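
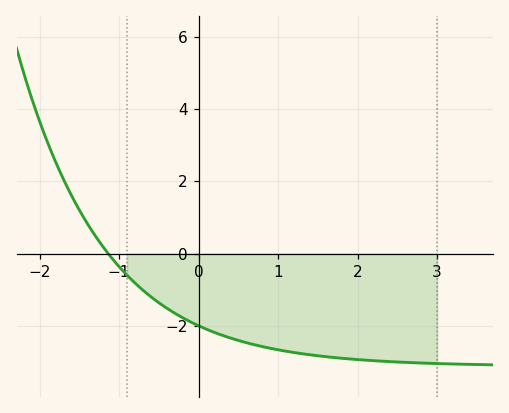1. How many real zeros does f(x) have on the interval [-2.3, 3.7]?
1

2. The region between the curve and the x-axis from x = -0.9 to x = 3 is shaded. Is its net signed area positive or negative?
negative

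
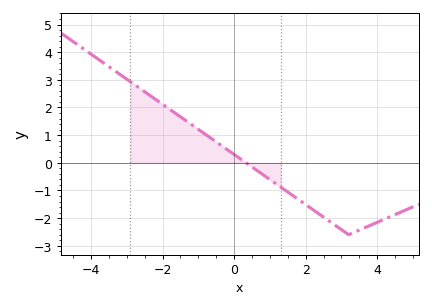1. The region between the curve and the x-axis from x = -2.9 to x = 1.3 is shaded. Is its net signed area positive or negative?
positive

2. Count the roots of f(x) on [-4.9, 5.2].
1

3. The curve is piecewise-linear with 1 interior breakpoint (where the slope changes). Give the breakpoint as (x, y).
(3.2, -2.6)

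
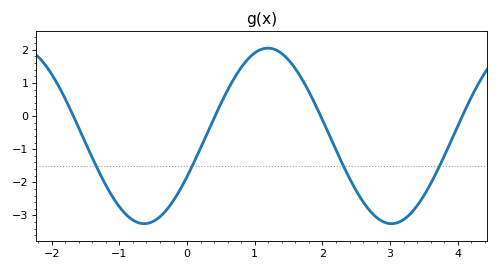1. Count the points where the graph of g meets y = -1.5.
4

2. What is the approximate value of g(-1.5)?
-0.812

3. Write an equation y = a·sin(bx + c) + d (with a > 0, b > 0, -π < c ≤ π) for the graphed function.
y = 2.65sin(1.72x - 0.482) - 0.6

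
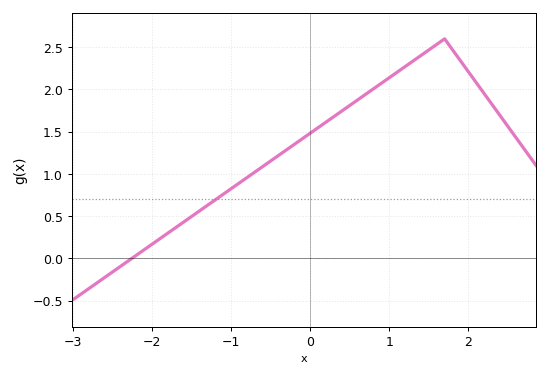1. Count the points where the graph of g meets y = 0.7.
1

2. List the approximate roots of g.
-2.3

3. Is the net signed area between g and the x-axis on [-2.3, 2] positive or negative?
positive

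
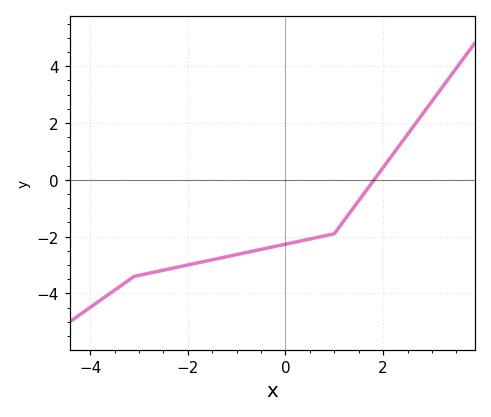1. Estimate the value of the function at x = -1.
-2.6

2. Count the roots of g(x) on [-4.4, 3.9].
1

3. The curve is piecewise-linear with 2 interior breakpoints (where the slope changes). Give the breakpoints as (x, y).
(-3.1, -3.4); (1, -1.9)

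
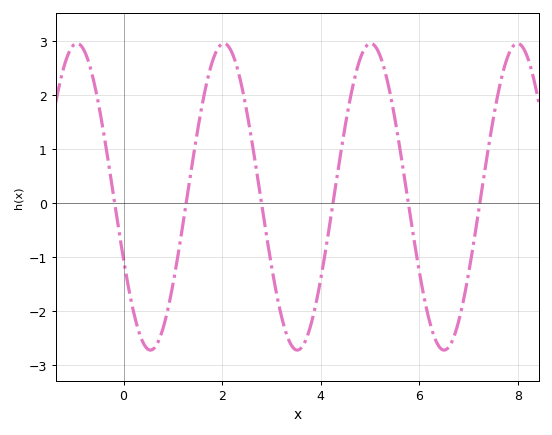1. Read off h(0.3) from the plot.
-2.35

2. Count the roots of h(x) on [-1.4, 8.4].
6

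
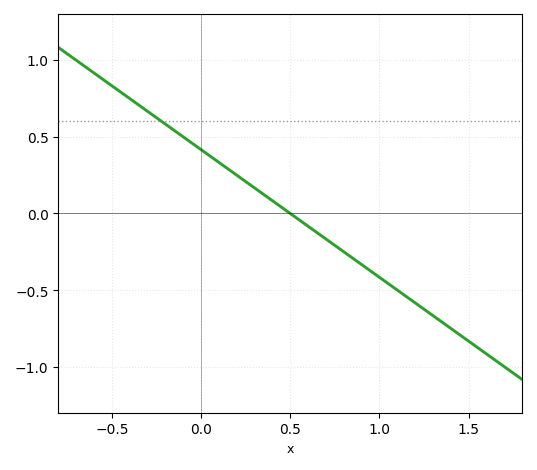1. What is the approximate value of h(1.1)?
-0.5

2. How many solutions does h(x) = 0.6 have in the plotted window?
1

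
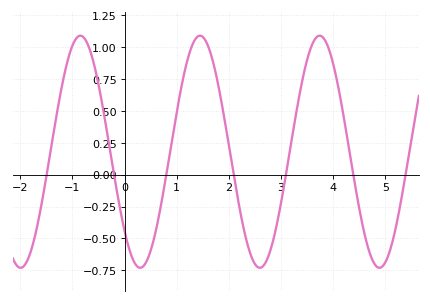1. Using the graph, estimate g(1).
0.5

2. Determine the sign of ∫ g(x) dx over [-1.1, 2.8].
positive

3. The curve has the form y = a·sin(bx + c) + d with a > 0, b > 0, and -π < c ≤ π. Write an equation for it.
y = 0.91sin(2.7x - 2.4) + 0.18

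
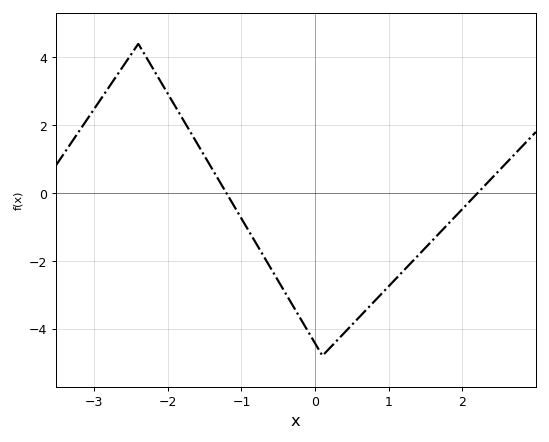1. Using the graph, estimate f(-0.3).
-3.33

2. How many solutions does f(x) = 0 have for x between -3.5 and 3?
2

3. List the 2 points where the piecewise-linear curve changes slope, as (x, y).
(-2.4, 4.4); (0.1, -4.8)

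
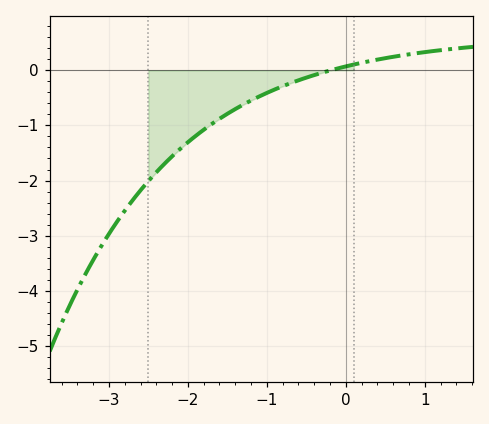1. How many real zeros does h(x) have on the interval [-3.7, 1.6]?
1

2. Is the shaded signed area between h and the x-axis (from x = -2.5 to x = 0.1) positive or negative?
negative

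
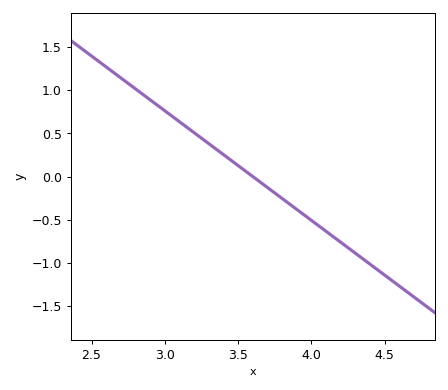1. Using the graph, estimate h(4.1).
-0.635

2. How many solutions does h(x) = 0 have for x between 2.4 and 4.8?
1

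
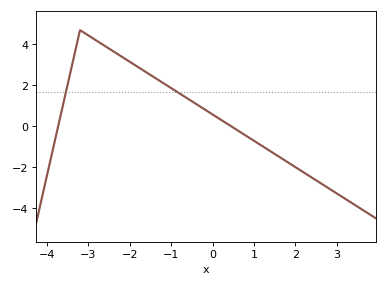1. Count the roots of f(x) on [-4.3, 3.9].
2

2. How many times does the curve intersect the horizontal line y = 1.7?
2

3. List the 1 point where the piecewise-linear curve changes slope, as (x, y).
(-3.2, 4.7)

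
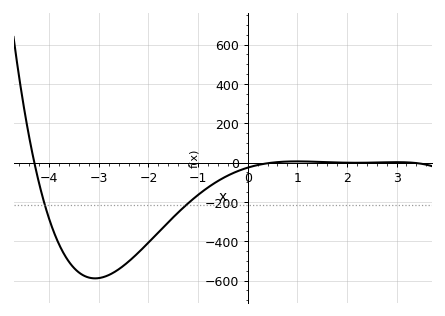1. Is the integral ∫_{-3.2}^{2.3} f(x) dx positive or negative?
negative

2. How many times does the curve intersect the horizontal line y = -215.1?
2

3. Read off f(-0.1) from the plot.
-33.9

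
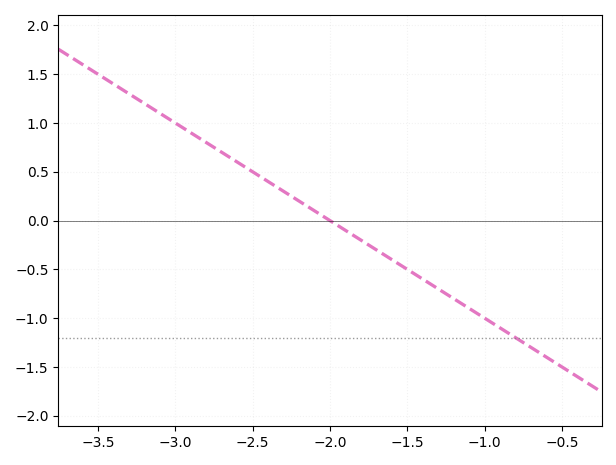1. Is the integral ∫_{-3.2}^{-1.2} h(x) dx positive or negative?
positive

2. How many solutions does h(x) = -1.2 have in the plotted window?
1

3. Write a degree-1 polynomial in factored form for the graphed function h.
y = -1(x + 2)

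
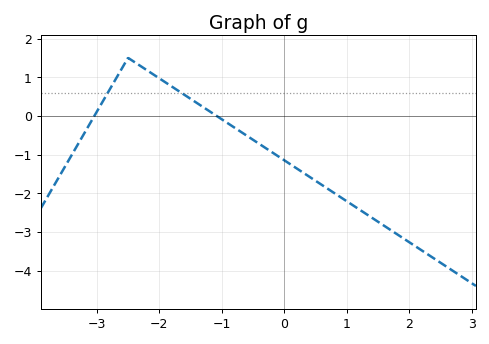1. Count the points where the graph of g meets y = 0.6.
2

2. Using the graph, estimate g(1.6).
-2.84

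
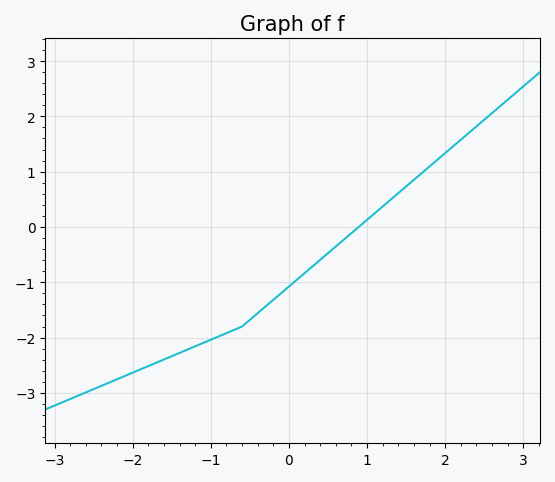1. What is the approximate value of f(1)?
0.129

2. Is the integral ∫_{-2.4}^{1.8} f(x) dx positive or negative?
negative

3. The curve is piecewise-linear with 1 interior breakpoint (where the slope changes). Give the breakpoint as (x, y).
(-0.6, -1.8)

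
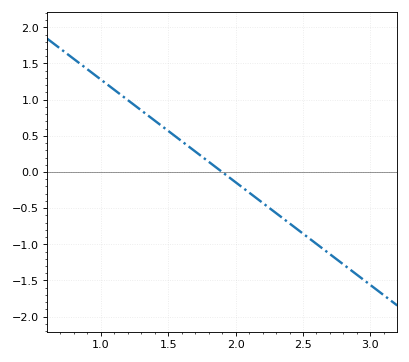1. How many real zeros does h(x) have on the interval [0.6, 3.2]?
1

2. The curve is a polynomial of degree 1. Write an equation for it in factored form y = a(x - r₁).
y = -1.42(x - 1.9)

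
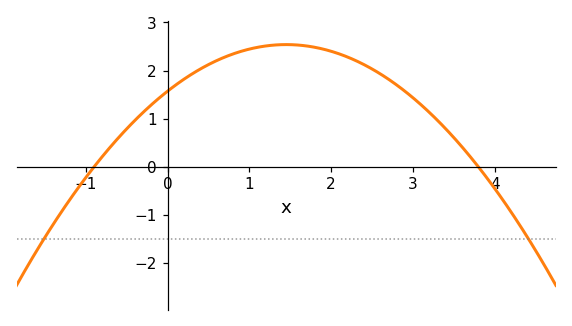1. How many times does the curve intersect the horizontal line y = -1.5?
2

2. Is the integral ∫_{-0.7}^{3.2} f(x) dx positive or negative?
positive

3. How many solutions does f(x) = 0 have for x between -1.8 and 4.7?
2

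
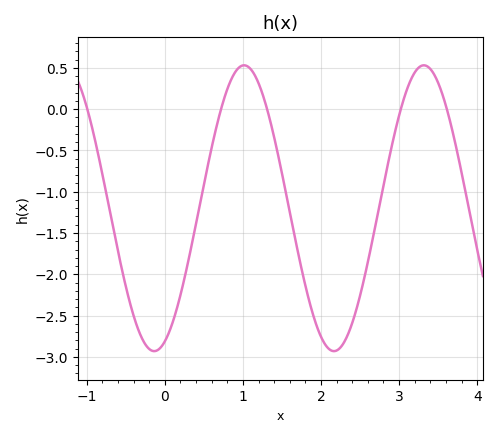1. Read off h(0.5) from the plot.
-0.916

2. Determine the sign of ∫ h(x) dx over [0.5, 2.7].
negative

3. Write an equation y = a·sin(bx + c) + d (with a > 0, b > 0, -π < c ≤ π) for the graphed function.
y = 1.73sin(2.73x - 1.2) - 1.2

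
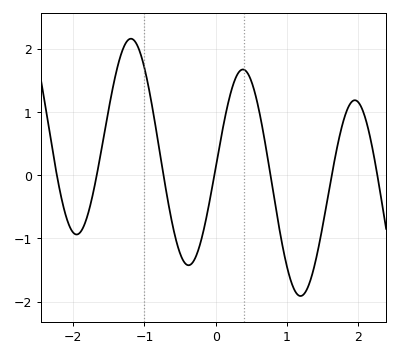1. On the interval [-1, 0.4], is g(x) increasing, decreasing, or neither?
neither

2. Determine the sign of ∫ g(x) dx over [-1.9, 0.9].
positive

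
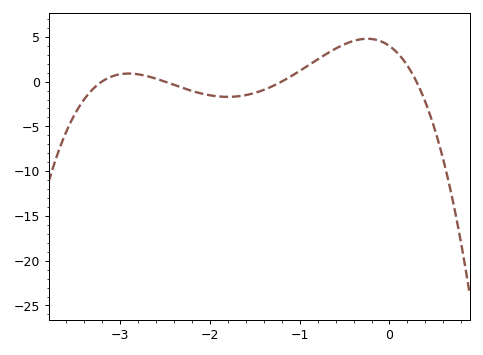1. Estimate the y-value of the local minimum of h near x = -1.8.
-1.7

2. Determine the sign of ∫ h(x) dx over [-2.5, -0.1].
positive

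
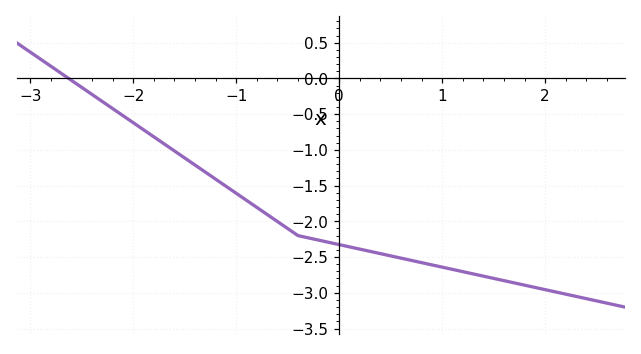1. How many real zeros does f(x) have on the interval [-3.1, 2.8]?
1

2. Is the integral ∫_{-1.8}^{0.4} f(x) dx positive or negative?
negative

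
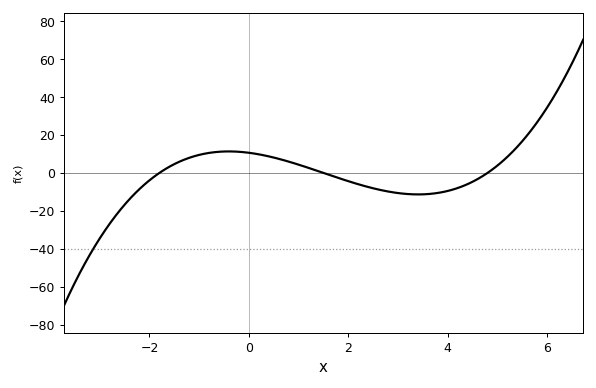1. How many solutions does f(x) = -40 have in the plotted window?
1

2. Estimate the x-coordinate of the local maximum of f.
-0.407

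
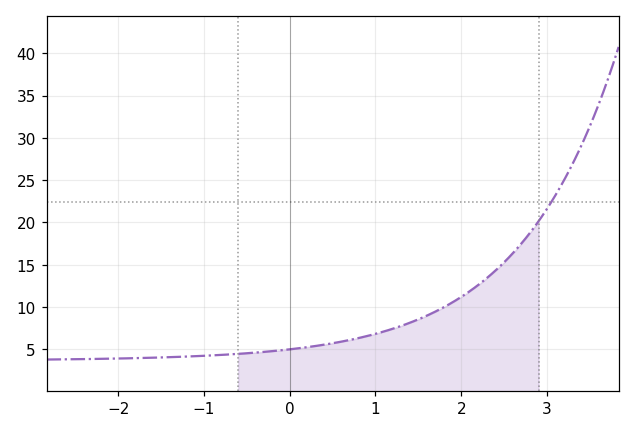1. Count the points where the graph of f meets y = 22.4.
1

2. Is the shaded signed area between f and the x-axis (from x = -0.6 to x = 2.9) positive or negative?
positive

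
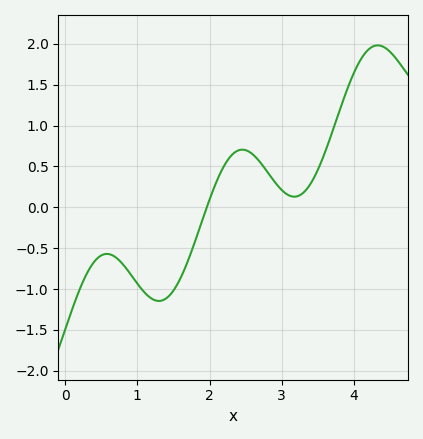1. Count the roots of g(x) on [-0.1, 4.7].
1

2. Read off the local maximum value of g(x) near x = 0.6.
-0.55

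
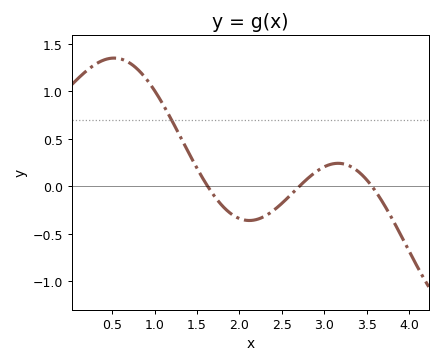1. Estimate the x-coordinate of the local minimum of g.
2.1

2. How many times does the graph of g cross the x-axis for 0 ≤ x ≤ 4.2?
3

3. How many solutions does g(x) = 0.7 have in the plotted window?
1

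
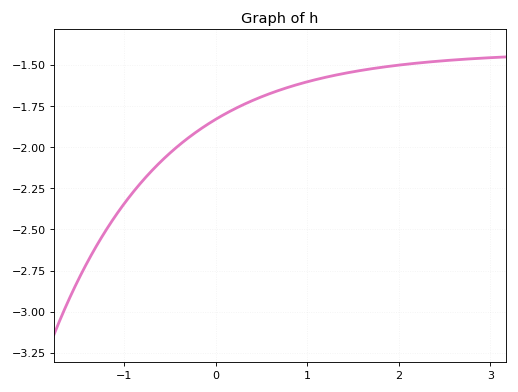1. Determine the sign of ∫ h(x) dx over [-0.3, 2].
negative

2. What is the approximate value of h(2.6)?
-1.46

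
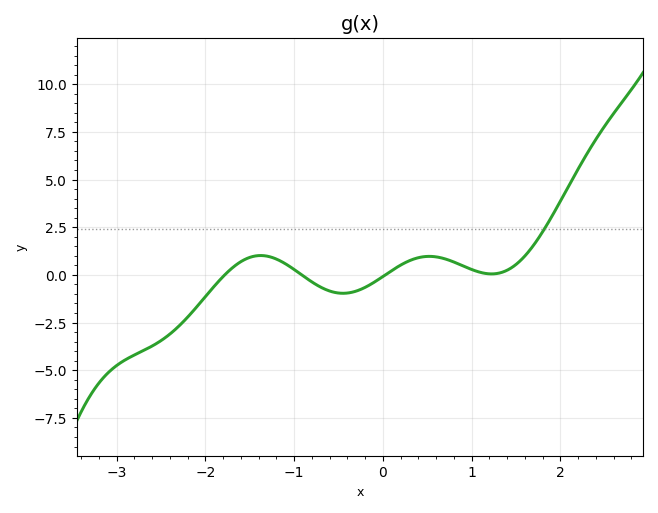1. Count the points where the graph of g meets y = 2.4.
1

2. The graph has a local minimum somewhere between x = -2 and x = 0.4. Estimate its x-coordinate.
-0.45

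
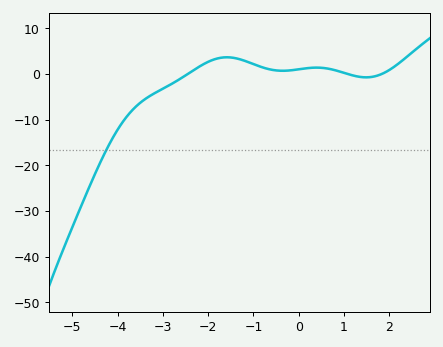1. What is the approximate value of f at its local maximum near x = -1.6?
3.63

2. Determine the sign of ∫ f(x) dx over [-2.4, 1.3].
positive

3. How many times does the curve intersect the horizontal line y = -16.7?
1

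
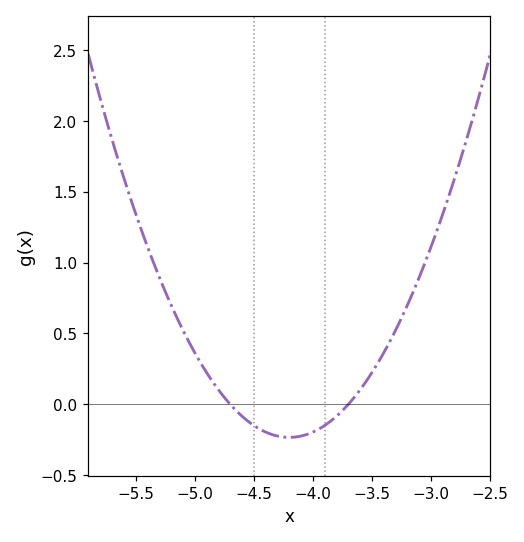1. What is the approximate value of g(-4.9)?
0.223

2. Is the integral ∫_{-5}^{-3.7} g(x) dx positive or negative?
negative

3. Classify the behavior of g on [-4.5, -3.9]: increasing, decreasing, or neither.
neither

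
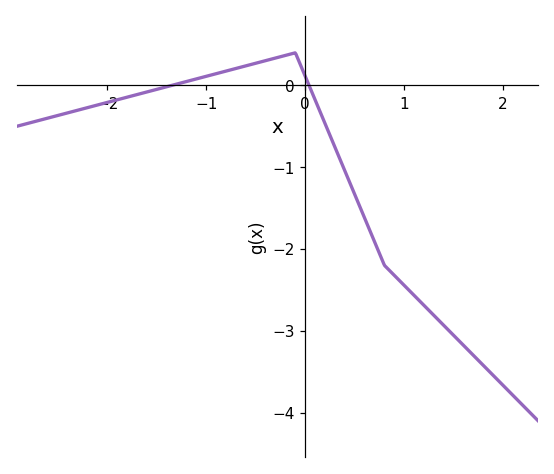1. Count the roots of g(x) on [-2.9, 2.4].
2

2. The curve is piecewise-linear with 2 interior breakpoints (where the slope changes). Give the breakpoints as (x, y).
(-0.1, 0.4); (0.8, -2.2)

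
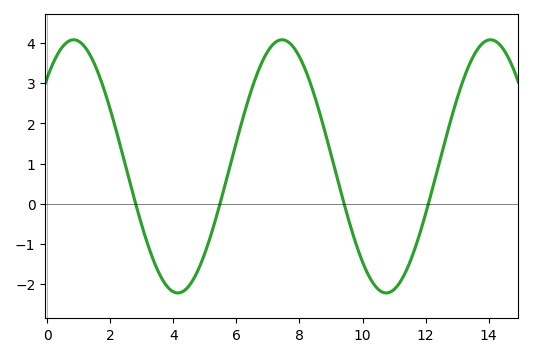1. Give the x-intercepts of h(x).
2.8, 5.4, 9.4, 12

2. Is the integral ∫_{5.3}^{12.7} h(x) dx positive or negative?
positive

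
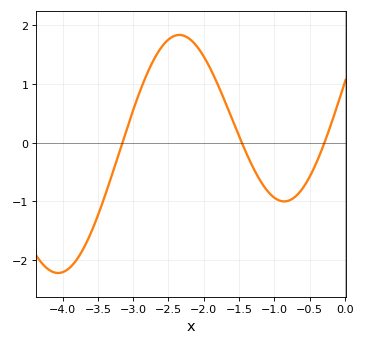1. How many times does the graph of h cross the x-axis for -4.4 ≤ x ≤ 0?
3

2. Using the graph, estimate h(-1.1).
-0.817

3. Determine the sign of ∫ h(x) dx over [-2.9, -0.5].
positive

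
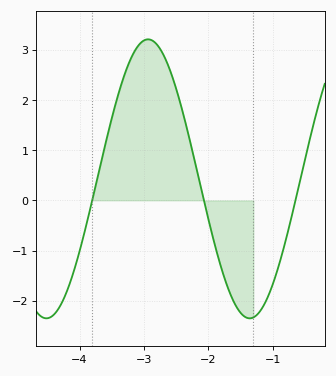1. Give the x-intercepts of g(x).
-3.8, -2.07, -0.647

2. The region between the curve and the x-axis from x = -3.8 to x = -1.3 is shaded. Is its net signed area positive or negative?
positive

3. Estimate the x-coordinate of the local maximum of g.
-2.94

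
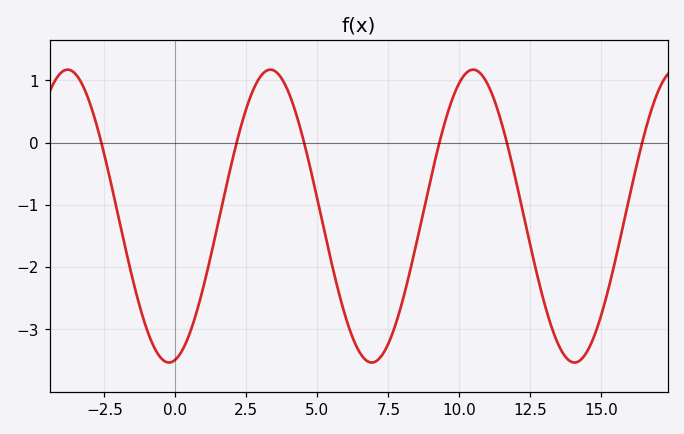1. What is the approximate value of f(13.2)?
-2.9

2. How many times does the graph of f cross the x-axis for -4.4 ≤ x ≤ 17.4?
6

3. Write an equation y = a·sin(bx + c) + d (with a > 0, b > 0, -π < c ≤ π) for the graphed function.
y = 2.35sin(0.88x - 1.4) - 1.18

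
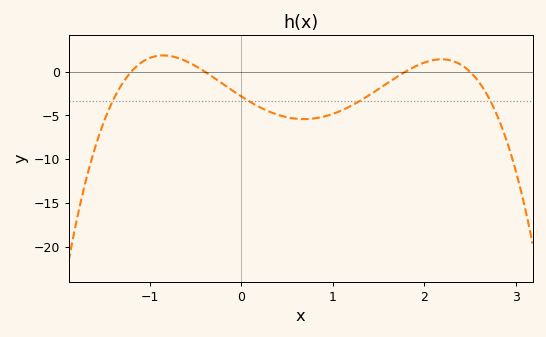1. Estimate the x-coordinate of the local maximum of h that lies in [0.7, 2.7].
2.2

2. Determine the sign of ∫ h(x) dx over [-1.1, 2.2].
negative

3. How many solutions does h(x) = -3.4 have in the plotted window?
4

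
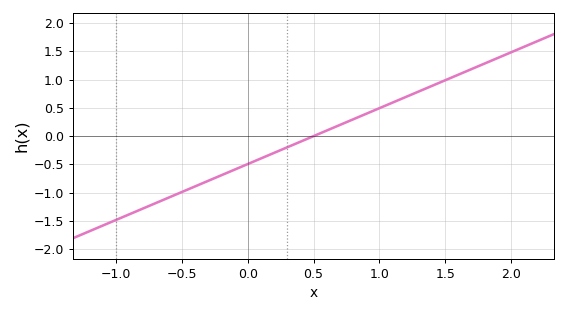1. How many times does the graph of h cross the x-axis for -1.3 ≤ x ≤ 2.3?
1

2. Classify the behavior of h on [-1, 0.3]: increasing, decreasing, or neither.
increasing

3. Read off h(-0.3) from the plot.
-0.792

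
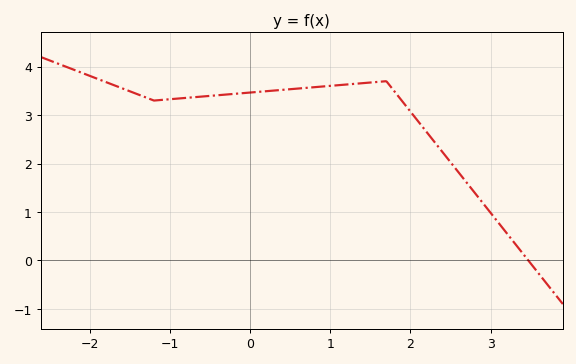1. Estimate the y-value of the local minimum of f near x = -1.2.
3.3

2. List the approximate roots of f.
3.5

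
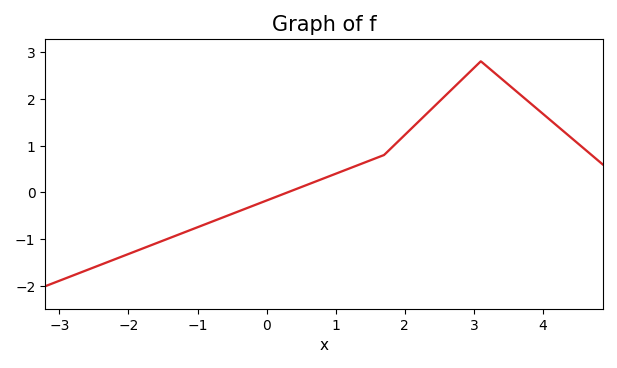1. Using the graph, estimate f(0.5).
0.115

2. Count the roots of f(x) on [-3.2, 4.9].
1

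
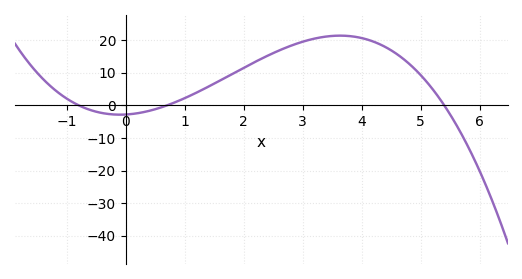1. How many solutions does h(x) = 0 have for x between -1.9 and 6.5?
3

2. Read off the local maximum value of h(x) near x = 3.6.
21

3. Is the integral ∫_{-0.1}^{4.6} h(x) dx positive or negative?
positive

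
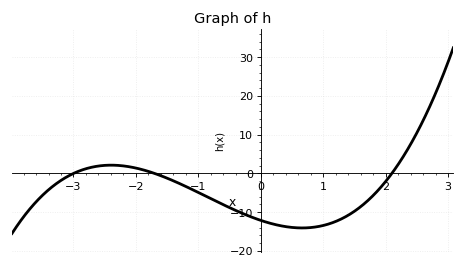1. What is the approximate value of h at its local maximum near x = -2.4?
2.14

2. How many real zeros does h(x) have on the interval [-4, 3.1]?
3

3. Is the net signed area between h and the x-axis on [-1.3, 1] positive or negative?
negative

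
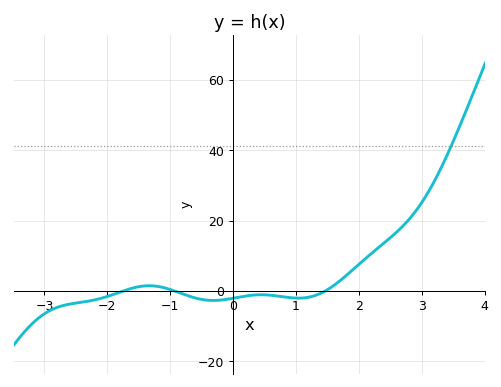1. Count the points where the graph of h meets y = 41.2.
1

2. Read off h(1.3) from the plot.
-2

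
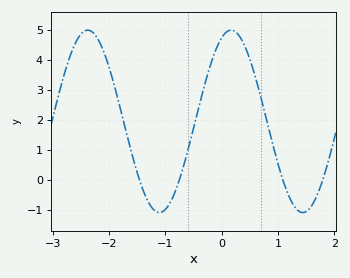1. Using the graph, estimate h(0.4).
4.51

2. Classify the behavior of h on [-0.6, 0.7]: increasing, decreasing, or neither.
neither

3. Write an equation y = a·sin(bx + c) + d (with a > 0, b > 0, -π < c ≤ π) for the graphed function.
y = 3.04sin(2.47x + 1.16) + 1.96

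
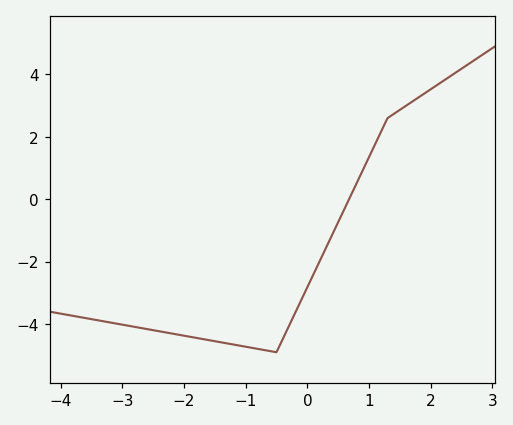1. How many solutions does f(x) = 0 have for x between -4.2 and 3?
1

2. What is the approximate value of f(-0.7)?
-4.8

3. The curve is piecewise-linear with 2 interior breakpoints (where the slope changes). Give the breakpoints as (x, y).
(-0.5, -4.9); (1.3, 2.6)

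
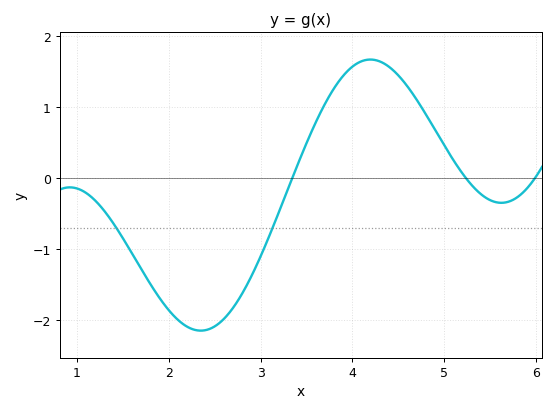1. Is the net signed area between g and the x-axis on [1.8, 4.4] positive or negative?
negative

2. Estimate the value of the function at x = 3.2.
-0.5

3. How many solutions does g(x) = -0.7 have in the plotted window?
2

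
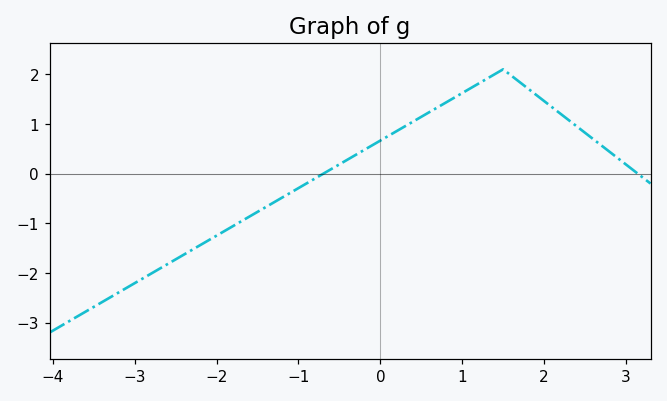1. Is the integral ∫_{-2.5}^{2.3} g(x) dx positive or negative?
positive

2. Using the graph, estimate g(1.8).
1.72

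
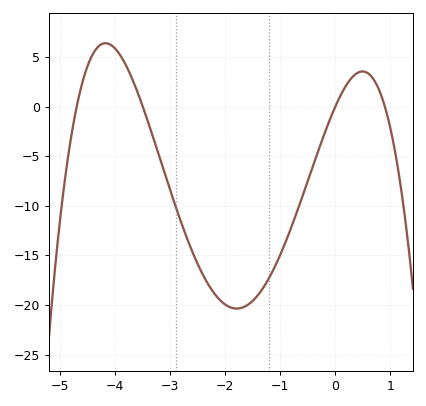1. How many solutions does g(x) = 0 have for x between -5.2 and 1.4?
4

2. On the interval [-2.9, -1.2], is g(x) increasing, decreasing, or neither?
neither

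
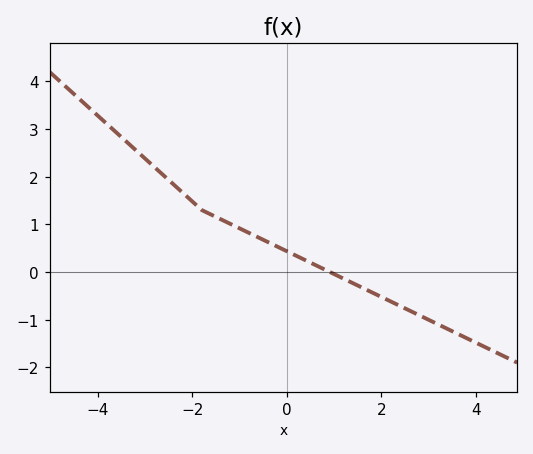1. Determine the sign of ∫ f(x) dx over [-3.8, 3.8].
positive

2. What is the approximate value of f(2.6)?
-0.8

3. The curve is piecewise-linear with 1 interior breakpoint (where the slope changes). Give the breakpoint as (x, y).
(-1.8, 1.3)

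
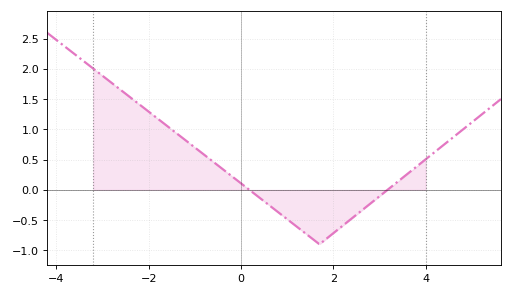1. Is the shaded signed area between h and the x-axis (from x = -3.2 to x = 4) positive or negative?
positive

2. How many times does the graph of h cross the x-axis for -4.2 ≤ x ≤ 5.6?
2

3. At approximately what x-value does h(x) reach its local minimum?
1.7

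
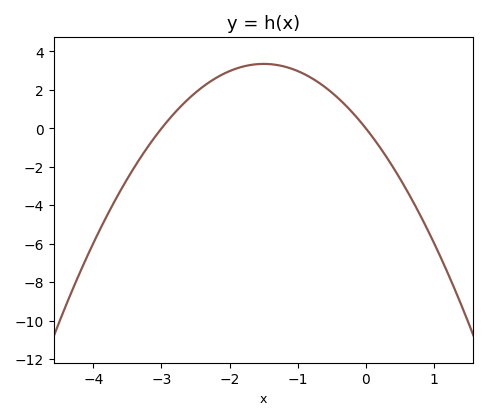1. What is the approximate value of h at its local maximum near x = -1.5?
3.35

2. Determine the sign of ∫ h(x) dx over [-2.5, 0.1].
positive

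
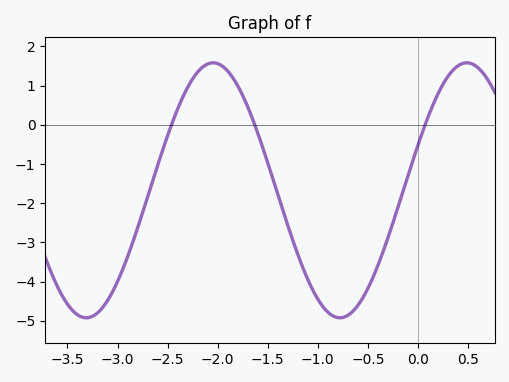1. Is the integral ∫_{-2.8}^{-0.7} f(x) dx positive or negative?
negative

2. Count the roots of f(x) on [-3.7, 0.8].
3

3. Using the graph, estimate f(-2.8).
-2.6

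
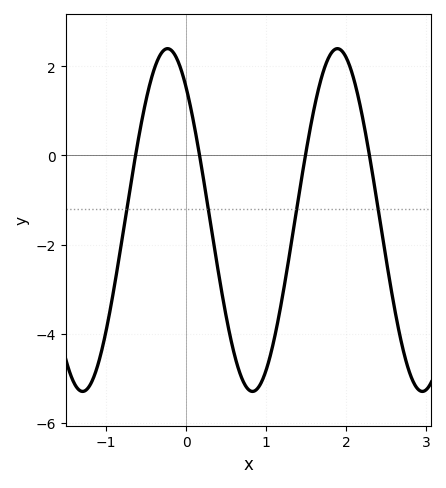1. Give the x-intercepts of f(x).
-0.634, 0.167, 1.49, 2.29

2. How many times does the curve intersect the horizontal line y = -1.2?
4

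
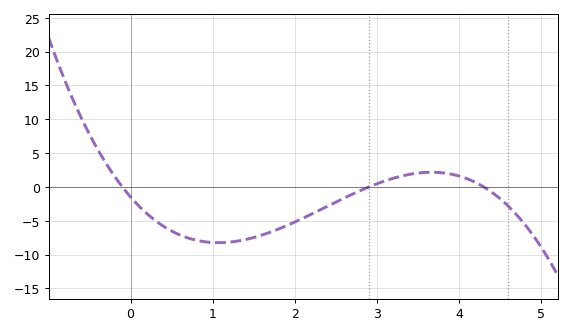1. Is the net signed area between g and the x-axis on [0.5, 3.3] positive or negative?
negative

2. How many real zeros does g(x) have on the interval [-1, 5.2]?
3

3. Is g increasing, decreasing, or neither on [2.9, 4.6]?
neither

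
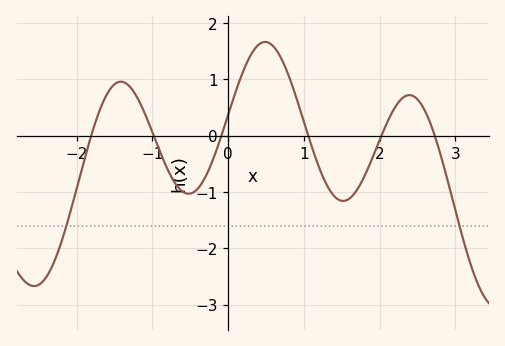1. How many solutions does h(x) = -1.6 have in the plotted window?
2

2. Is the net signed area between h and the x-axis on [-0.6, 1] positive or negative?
positive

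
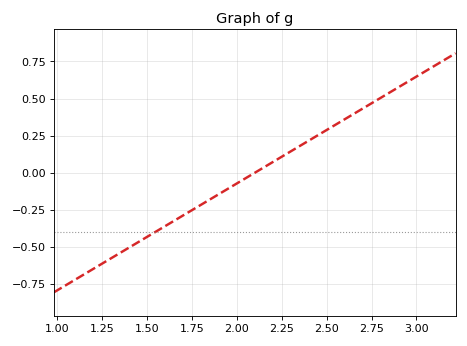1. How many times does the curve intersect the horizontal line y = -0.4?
1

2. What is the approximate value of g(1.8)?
-0.216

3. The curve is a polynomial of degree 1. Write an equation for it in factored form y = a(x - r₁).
y = 0.72(x - 2.1)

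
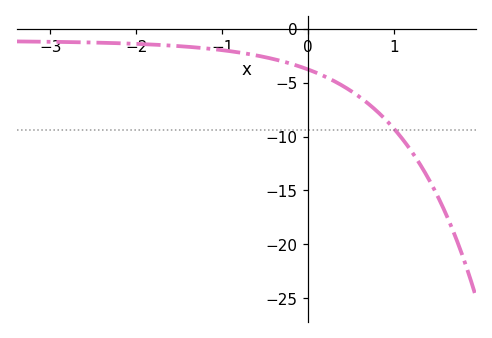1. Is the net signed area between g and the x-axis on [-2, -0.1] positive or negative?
negative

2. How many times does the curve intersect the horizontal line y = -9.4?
1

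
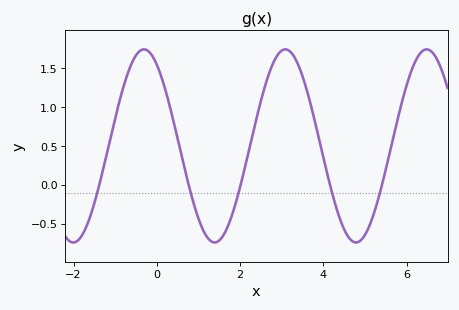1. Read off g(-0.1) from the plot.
1.65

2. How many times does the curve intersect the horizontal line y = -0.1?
5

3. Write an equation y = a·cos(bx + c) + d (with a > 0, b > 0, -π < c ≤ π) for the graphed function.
y = 1.24cos(1.9x + 0.57) + 0.5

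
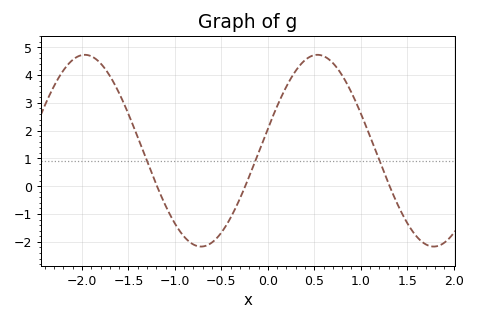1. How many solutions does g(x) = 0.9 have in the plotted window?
3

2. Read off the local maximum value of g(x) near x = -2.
4.73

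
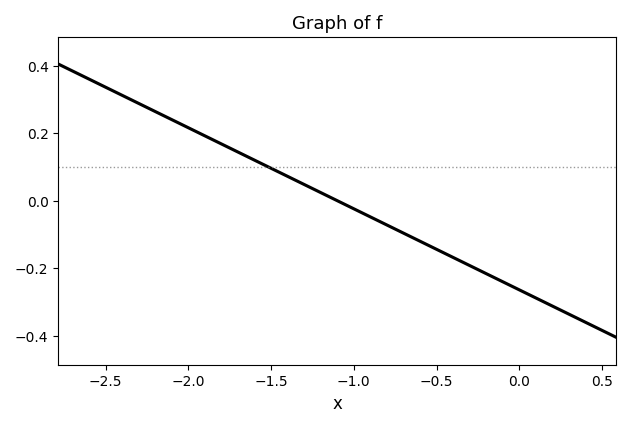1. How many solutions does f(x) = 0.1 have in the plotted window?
1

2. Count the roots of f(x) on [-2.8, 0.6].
1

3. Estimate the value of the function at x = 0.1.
-0.28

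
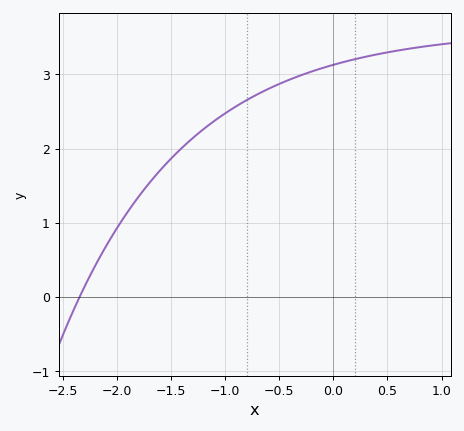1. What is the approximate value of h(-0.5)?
2.87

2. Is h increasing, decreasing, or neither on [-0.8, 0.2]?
increasing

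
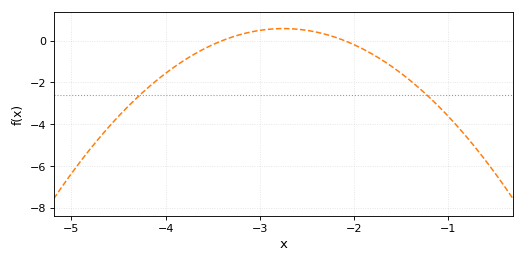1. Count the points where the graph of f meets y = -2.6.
2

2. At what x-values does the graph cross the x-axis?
-3.4, -2.1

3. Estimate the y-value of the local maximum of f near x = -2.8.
0.6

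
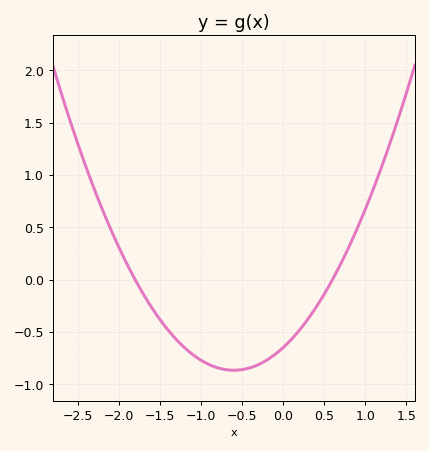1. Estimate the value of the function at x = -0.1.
-0.714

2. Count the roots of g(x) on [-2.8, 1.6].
2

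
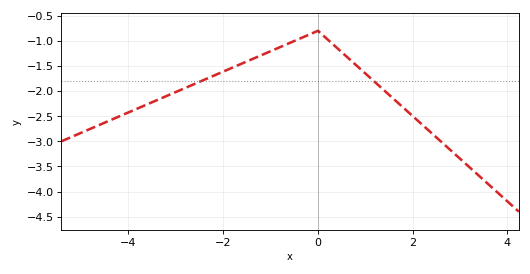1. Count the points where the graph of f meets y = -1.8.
2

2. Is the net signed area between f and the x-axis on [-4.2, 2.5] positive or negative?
negative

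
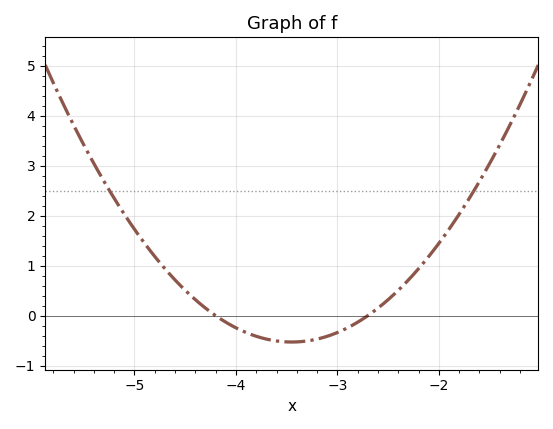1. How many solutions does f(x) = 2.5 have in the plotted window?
2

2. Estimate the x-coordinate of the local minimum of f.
-3.4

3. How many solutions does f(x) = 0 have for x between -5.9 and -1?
2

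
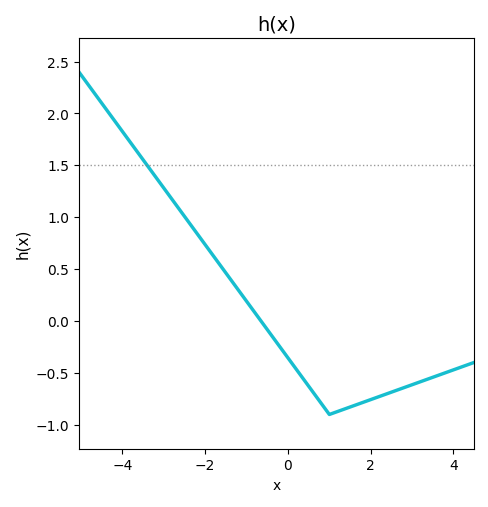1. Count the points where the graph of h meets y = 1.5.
1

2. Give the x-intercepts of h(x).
-0.651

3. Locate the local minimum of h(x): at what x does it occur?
1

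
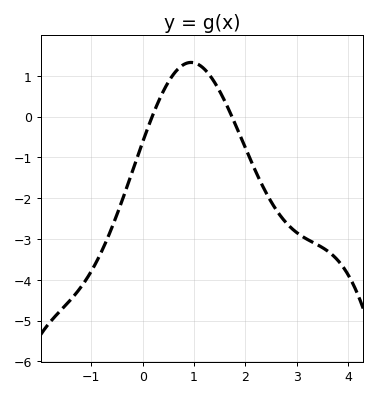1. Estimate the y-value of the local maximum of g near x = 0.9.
1.3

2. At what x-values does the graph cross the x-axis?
0.2, 1.7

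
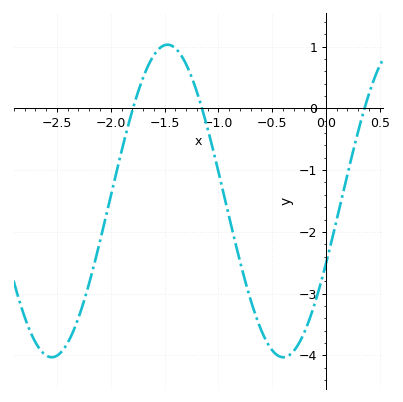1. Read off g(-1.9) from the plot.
-0.7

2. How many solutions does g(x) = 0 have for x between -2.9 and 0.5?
3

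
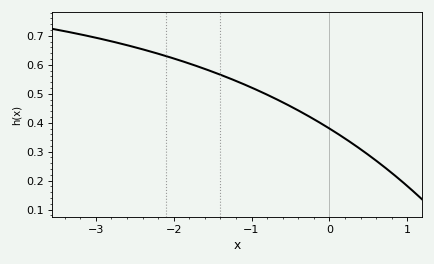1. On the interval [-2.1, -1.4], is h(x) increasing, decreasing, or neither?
decreasing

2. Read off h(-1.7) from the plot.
0.6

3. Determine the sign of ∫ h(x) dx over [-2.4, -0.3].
positive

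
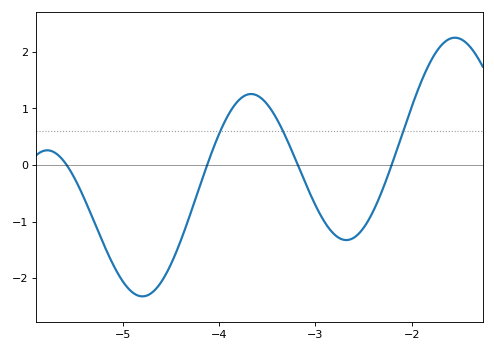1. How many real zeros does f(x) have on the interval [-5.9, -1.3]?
4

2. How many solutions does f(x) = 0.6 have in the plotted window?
3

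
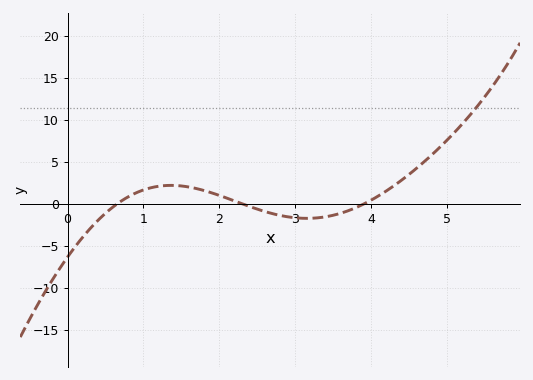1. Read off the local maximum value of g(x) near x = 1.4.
2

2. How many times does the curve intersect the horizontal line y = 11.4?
1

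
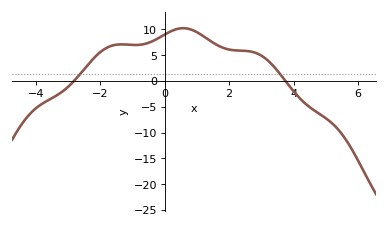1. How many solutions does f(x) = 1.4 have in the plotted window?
2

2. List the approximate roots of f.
-2.82, 3.75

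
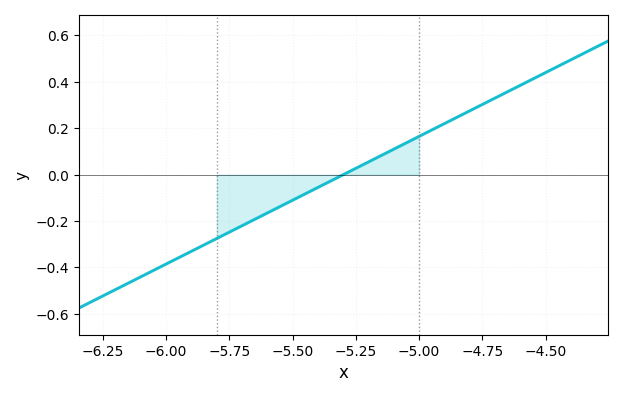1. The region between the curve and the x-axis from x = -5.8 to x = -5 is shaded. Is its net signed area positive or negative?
negative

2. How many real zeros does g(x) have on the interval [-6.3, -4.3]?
1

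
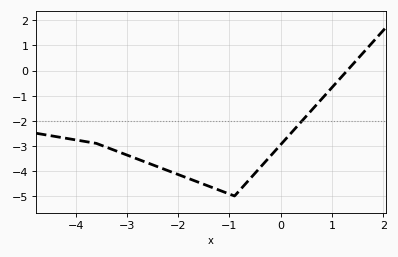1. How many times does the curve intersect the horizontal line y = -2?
1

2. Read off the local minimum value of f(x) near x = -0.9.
-5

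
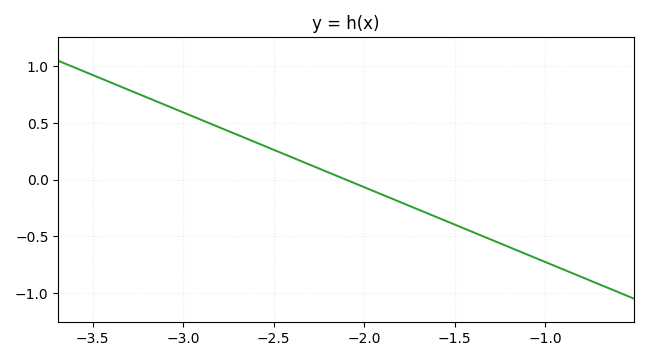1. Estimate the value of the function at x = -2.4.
0.198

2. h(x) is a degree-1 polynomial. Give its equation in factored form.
y = -0.66(x + 2.1)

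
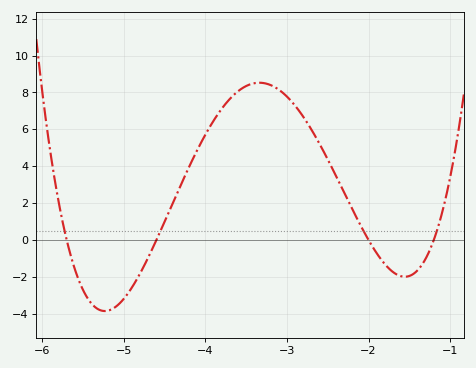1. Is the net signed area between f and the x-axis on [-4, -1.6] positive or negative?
positive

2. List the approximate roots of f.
-5.7, -4.6, -2, -1.2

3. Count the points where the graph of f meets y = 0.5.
4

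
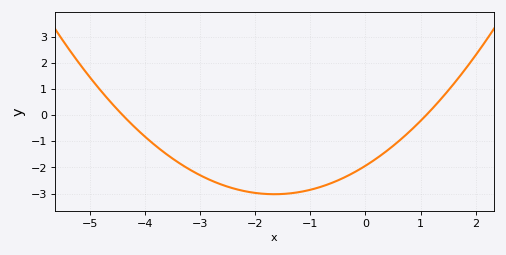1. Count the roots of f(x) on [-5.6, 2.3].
2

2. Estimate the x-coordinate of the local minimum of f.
-1.65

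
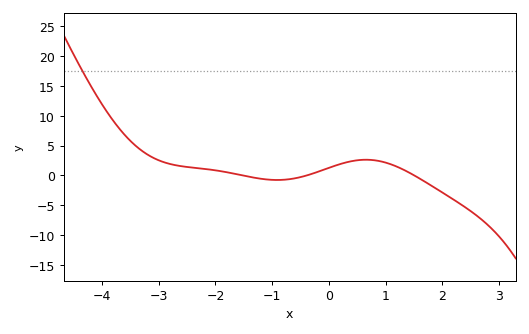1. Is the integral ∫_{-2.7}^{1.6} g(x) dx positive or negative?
positive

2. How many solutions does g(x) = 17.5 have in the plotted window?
1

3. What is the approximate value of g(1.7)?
-1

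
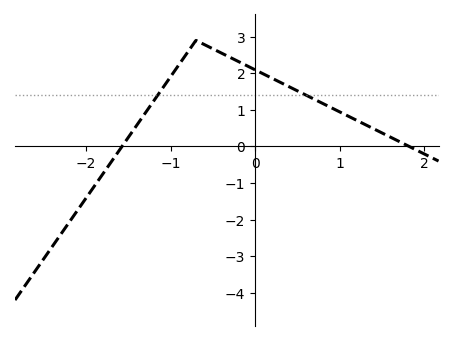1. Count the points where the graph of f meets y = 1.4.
2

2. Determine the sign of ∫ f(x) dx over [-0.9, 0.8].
positive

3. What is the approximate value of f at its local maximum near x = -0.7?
2.9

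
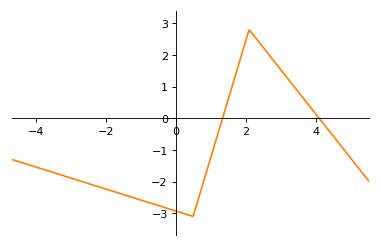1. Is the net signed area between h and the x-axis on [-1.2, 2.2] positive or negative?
negative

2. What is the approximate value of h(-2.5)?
-2.06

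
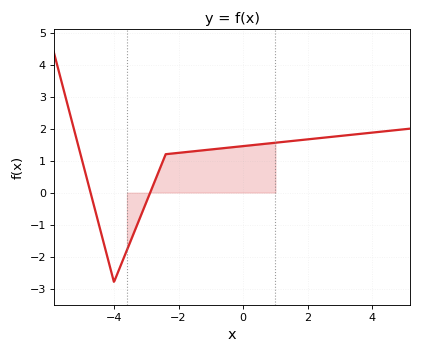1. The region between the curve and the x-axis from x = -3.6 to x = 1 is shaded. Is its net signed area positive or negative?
positive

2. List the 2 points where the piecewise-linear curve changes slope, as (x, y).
(-4, -2.8); (-2.4, 1.2)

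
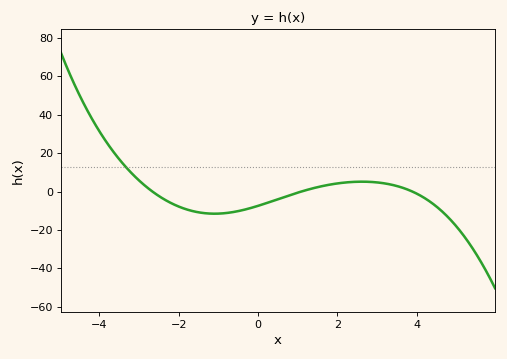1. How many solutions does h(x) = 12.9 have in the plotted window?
1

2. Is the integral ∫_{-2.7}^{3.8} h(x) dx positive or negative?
negative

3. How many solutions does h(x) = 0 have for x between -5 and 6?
3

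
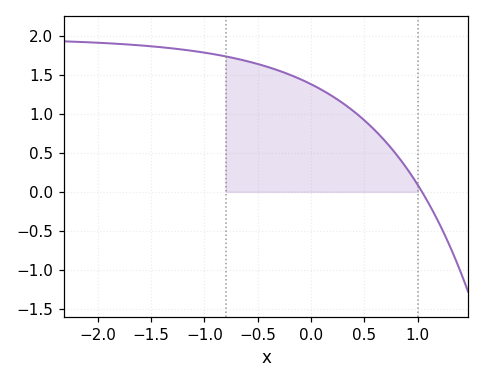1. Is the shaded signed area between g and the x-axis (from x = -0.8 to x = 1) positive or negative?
positive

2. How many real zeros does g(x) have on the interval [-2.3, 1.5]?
1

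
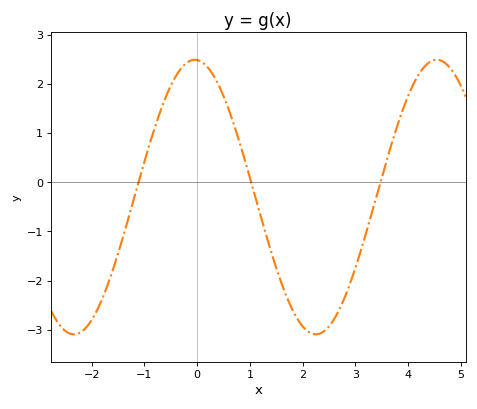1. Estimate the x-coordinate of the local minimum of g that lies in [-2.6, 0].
-2.4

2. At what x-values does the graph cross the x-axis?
-1.2, 1, 3.4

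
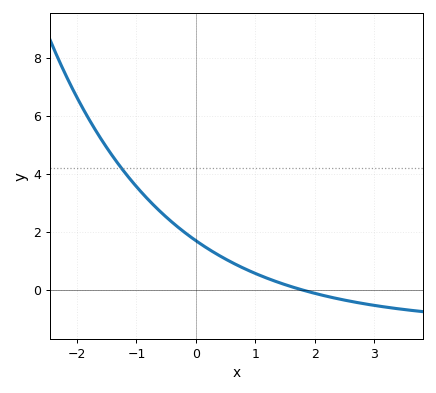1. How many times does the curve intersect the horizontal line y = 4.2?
1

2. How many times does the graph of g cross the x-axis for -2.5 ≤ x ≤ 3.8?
1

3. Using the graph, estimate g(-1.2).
4.06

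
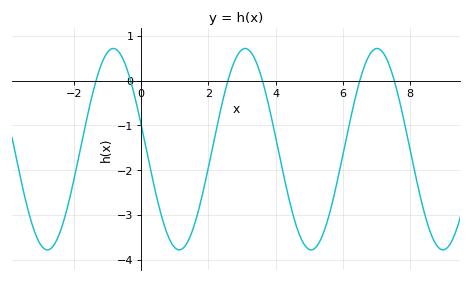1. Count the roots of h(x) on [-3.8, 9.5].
6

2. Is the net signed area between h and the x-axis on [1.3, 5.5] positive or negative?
negative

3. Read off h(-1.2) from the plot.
0.34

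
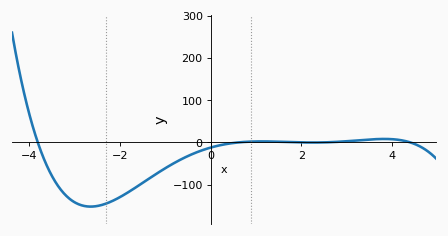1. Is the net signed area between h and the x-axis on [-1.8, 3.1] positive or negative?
negative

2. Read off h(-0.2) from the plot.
-19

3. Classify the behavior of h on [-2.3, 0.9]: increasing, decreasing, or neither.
increasing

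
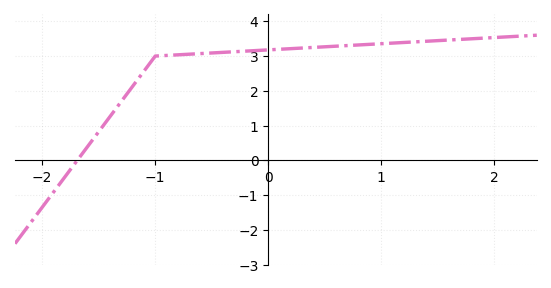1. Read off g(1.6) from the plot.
3.46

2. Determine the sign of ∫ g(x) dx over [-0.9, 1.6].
positive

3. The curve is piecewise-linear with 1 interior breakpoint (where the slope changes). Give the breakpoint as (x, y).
(-1, 3)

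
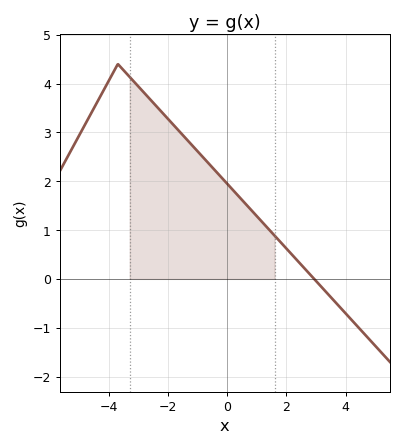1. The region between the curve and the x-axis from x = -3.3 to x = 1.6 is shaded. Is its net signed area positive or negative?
positive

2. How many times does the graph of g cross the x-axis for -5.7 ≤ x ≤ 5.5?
1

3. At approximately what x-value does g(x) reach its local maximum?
-3.7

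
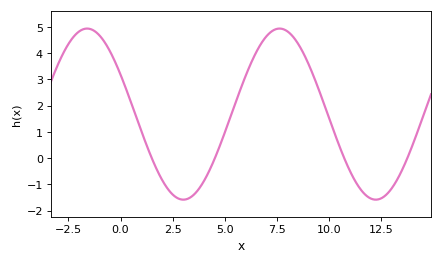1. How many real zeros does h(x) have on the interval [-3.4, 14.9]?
4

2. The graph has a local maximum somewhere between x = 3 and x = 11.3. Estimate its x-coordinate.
7.63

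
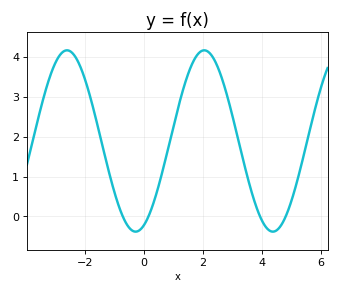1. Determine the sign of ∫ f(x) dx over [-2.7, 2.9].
positive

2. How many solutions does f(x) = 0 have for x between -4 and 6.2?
4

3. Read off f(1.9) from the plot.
4.1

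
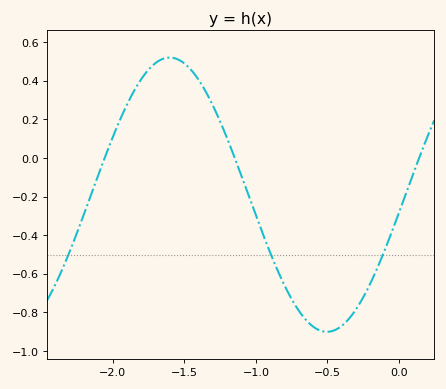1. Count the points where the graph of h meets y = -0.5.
3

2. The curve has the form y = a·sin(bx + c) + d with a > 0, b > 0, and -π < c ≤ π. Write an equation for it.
y = 0.71sin(2.86x - 0.13) - 0.19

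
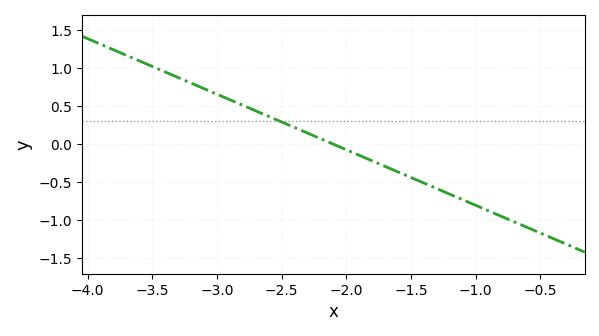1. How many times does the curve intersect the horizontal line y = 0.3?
1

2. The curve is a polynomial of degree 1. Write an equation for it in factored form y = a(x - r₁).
y = -0.73(x + 2.1)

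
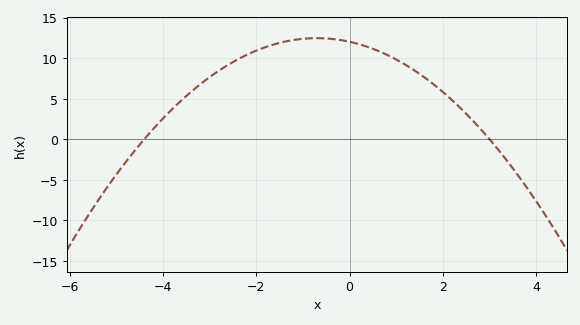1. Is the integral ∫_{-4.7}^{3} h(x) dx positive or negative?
positive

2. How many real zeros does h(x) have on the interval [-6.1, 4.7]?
2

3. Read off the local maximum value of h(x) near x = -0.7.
12.5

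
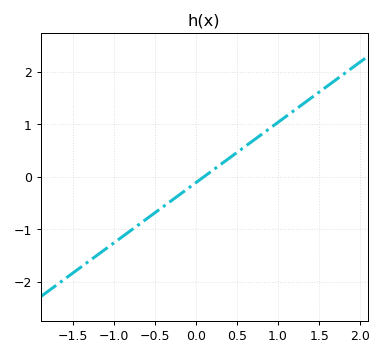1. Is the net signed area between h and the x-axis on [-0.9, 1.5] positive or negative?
positive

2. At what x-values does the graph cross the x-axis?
0.1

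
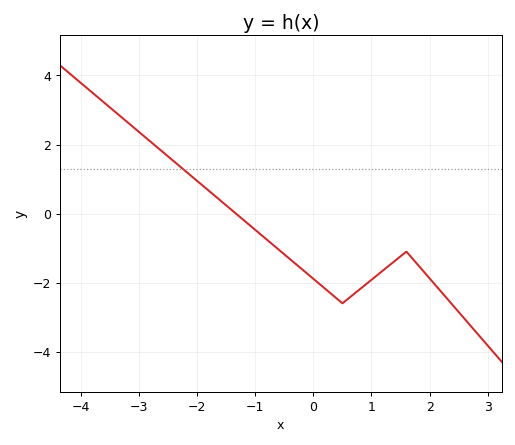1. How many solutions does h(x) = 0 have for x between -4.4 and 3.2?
1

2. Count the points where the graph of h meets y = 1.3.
1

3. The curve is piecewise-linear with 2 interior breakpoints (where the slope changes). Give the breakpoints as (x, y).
(0.5, -2.6); (1.6, -1.1)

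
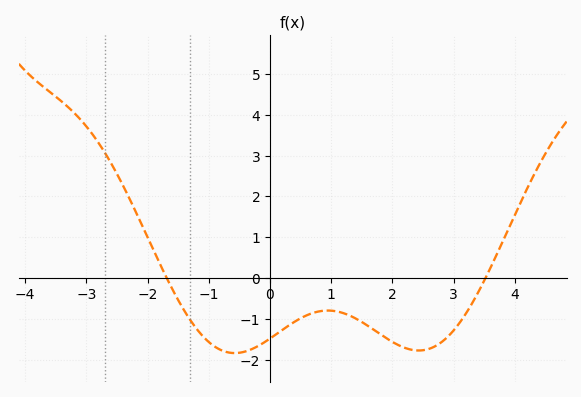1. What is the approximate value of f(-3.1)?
3.89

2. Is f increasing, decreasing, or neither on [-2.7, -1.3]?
decreasing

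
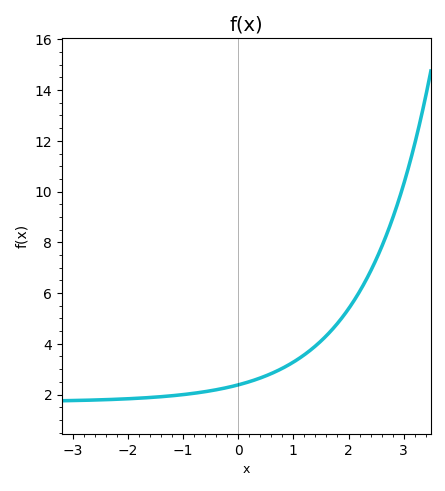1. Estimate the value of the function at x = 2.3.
6.4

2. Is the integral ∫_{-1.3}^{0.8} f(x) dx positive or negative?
positive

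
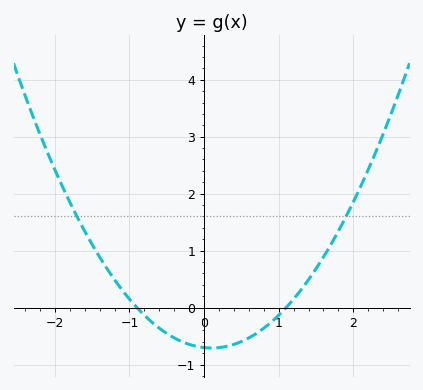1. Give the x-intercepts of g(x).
-0.9, 1.1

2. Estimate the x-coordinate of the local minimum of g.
0.1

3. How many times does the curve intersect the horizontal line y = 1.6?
2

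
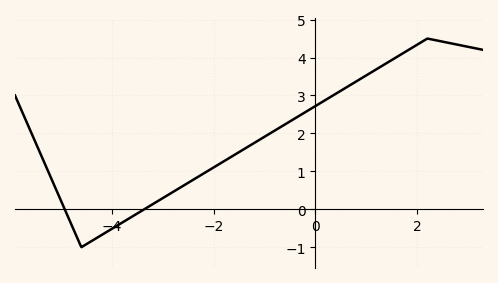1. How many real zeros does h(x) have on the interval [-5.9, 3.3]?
2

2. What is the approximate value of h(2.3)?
4.5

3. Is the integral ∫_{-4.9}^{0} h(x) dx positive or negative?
positive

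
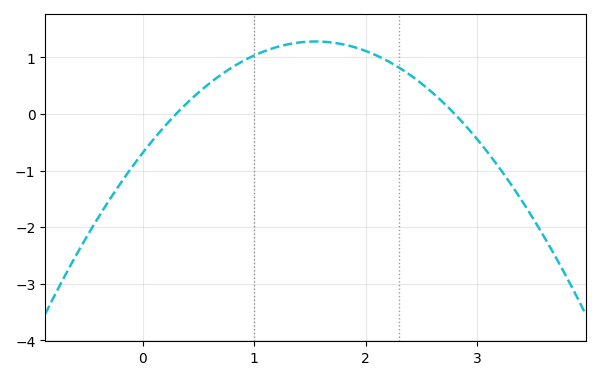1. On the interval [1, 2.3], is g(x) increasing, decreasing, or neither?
neither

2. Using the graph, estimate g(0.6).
0.5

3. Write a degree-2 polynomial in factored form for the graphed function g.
y = -0.82(x - 0.3)(x - 2.8)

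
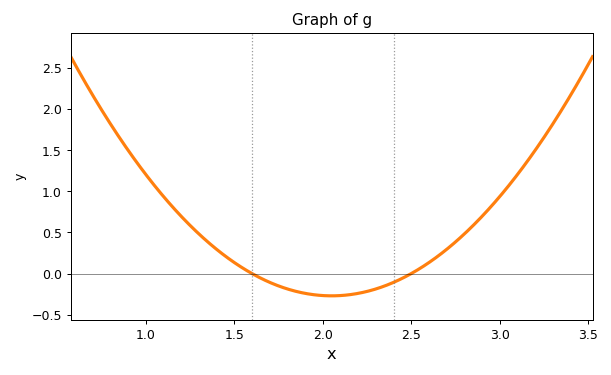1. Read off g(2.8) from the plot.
0.482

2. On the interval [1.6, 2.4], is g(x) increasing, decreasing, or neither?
neither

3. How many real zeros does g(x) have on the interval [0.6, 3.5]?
2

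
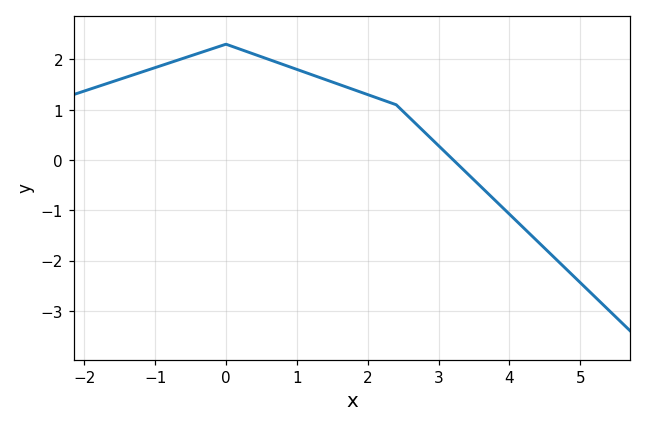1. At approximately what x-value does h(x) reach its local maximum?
0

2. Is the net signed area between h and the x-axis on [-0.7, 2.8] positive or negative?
positive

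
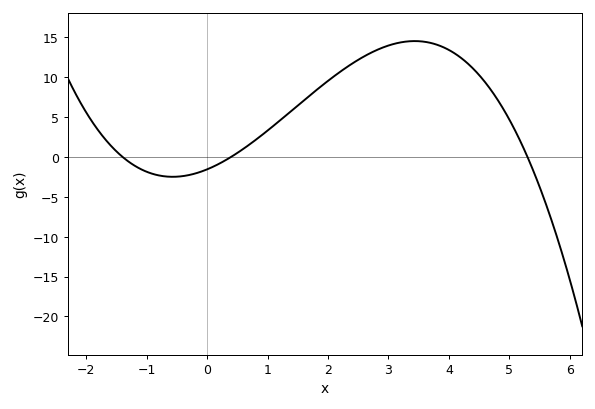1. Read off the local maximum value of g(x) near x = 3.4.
14.5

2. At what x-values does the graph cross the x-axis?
-1.4, 0.4, 5.4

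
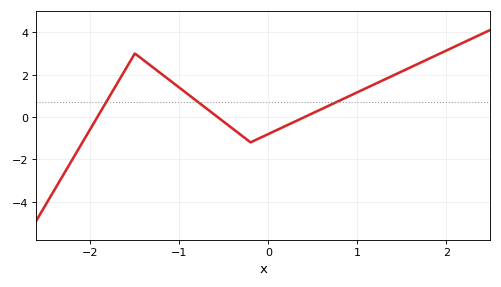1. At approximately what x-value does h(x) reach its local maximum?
-1.5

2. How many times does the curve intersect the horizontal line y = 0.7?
3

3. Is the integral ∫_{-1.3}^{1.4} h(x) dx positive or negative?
positive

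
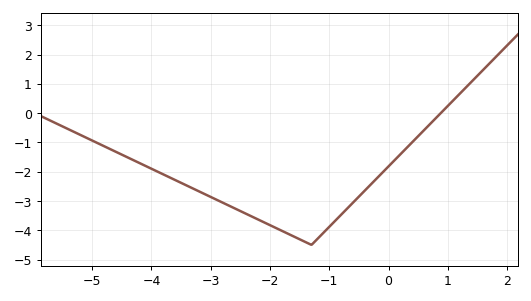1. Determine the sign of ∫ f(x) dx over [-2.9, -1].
negative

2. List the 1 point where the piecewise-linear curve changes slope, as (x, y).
(-1.3, -4.5)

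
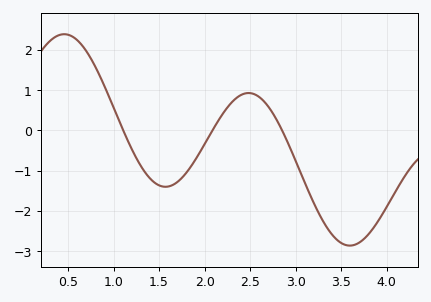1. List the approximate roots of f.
1.1, 2.1, 2.9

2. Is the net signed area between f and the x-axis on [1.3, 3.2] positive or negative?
negative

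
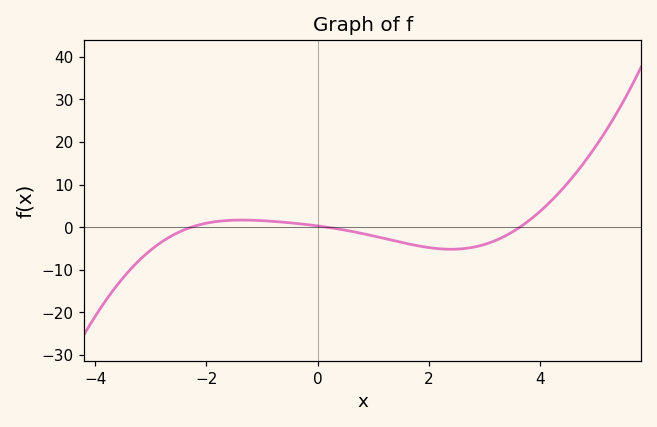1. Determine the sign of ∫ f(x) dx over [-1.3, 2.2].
negative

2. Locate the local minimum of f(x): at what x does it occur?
2.4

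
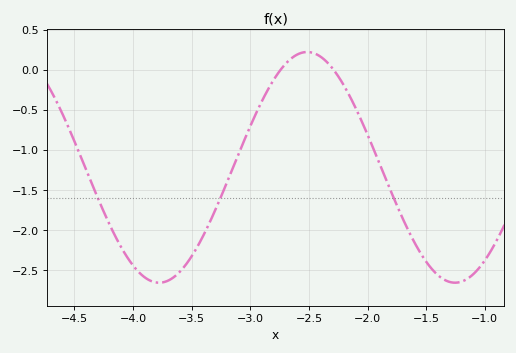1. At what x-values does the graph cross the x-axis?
-2.74, -2.29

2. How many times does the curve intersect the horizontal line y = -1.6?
3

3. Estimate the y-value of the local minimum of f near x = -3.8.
-2.66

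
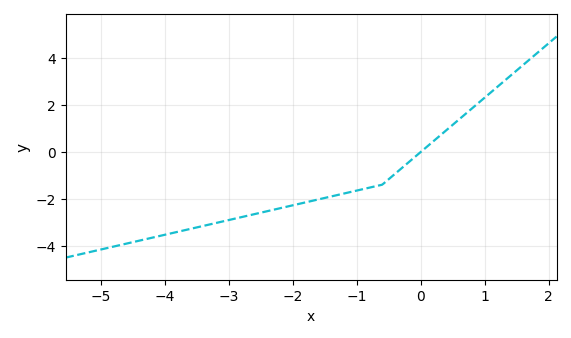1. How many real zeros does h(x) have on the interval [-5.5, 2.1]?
1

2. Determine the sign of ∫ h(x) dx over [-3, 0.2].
negative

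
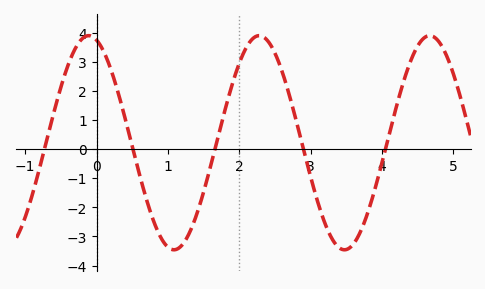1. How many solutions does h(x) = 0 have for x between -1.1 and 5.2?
5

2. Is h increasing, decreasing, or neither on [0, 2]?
neither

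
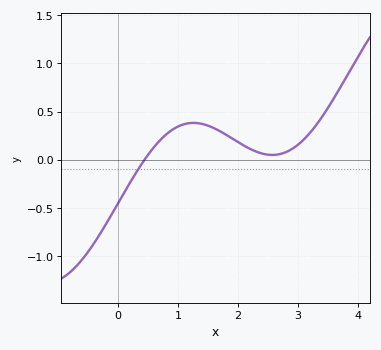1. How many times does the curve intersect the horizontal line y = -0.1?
1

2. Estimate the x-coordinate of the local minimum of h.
2.6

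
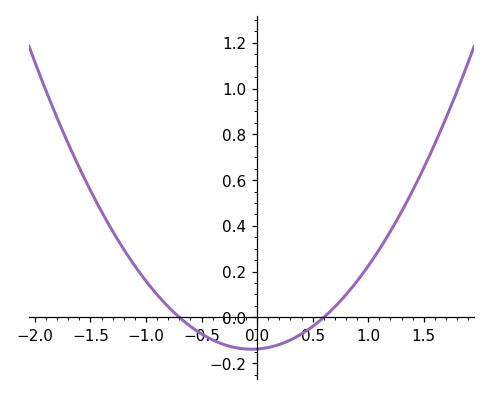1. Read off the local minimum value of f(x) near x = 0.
-0.14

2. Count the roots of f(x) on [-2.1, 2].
2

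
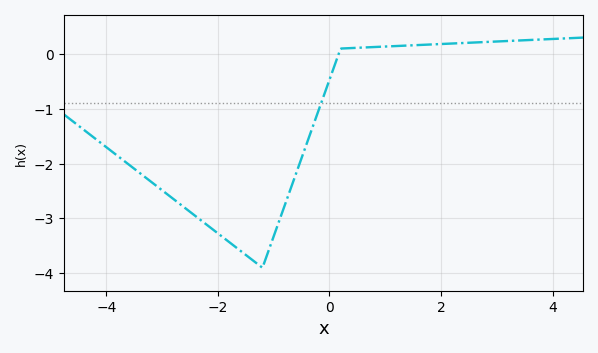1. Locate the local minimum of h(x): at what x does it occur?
-1.2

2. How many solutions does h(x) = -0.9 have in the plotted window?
1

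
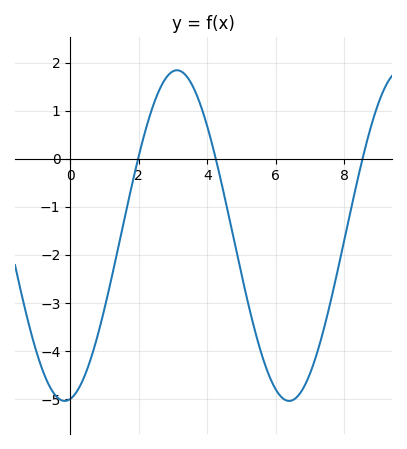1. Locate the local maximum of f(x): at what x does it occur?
3.11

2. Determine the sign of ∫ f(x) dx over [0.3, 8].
negative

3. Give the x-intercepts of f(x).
1.98, 4.25, 8.53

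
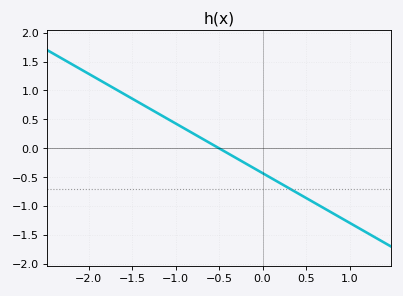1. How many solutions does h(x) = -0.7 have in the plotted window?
1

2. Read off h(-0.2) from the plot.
-0.258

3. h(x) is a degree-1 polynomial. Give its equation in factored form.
y = -0.86(x + 0.5)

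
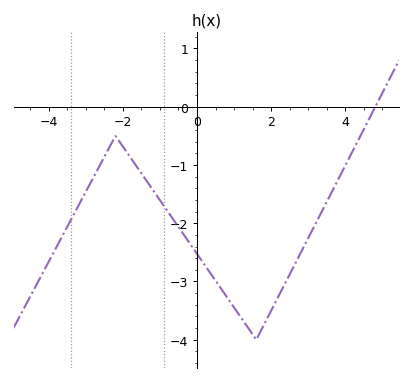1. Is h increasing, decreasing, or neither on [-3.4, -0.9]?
neither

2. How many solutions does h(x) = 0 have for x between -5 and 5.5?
1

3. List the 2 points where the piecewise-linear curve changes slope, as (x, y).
(-2.2, -0.5); (1.6, -4)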